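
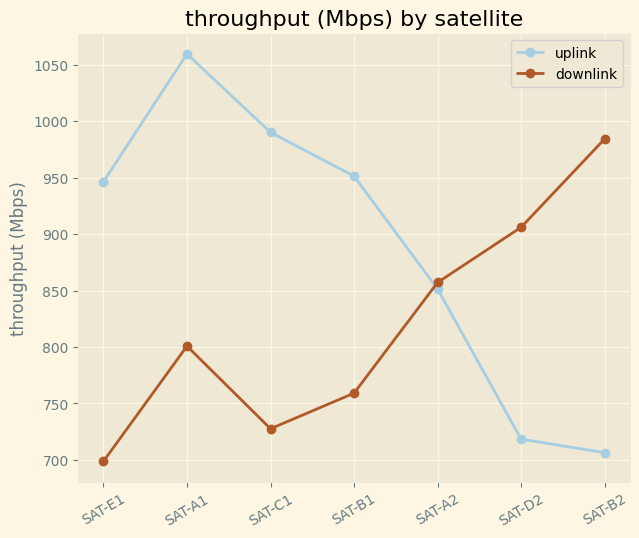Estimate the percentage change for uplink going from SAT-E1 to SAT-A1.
SAT-E1 ≈ 950, SAT-A1 ≈ 1050; (1050 − 950) / 950 ≈ +10.5%.

≈ +10.5%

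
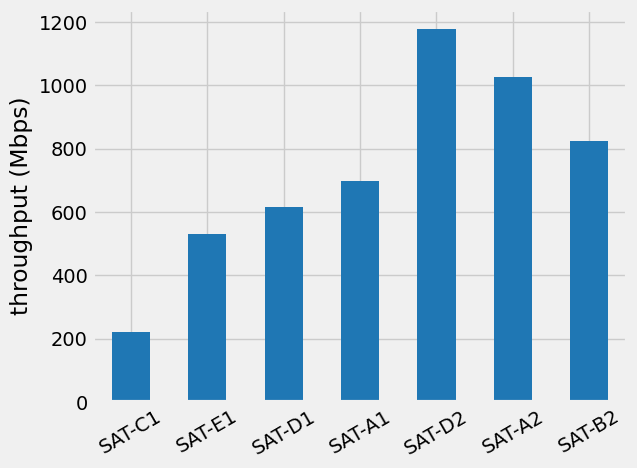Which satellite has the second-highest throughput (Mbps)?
SAT-A2

Top 3: SAT-D2 ≈ 1200, SAT-A2 ≈ 1000, SAT-B2 ≈ 800.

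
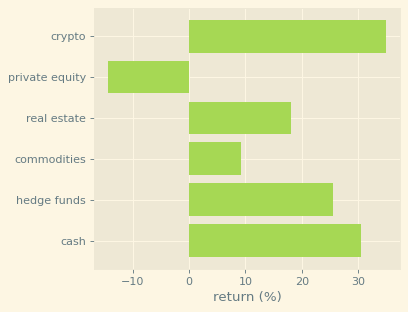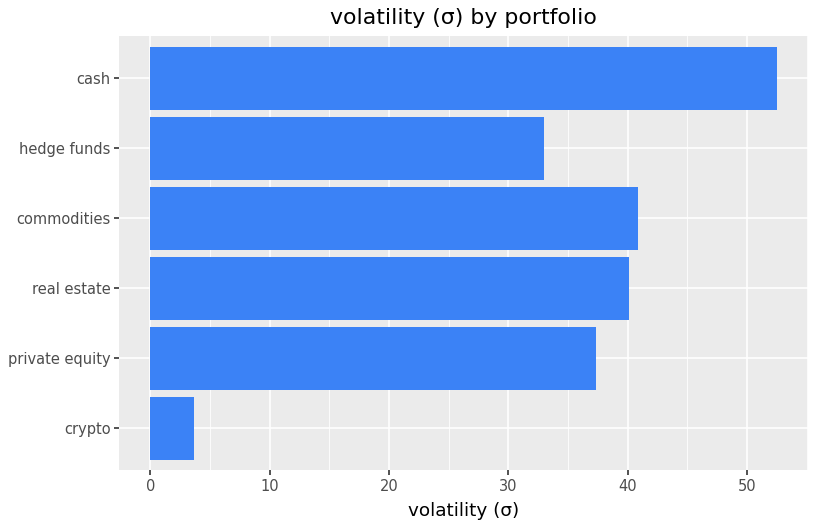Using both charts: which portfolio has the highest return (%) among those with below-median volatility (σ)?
Chart 2 median volatility (σ) ≈ 40; below-median portfolios: crypto, private equity, hedge funds. Among those, crypto has the highest return (%) (≈ 35).

crypto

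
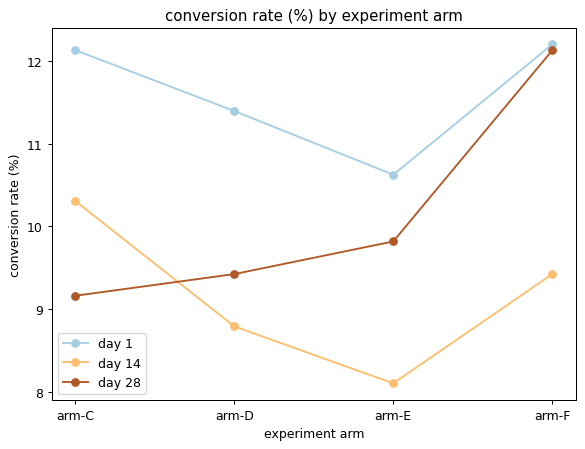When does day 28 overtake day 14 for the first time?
arm-C: day 28 ≈ 9.0 vs day 14 ≈ 10.5 (not yet); arm-D: day 28 ≈ 9.5 vs day 14 ≈ 9.0 (first crossover).

arm-D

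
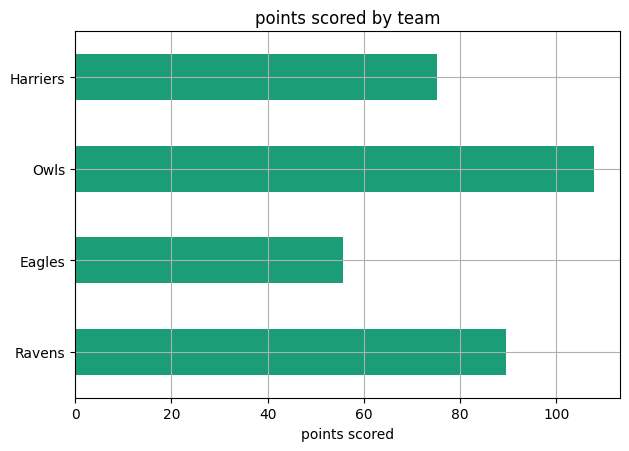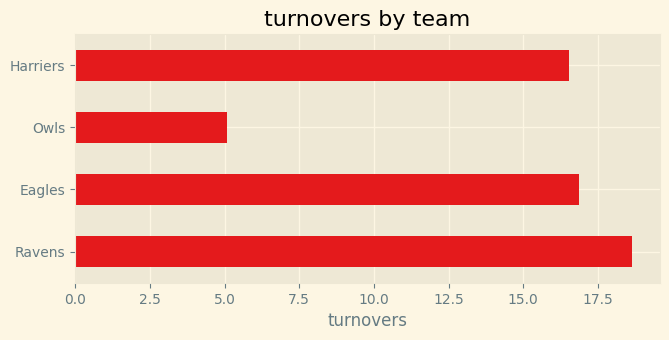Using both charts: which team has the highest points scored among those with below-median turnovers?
Chart 2 median turnovers ≈ 16; below-median teams: Owls, Harriers. Among those, Owls has the highest points scored (≈ 110).

Owls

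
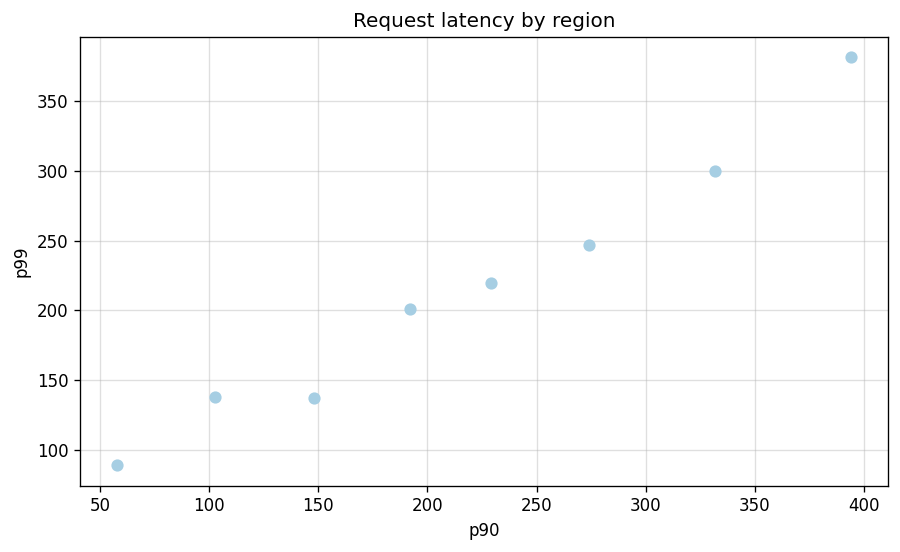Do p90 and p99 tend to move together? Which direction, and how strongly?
Points are positively correlated; strong (|r| ≈ 1.0).

positive, strong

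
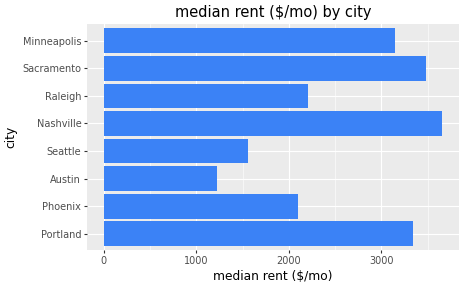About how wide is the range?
≈ 2500

Max Nashville ≈ 3500, min Austin ≈ 1000; range ≈ 2500.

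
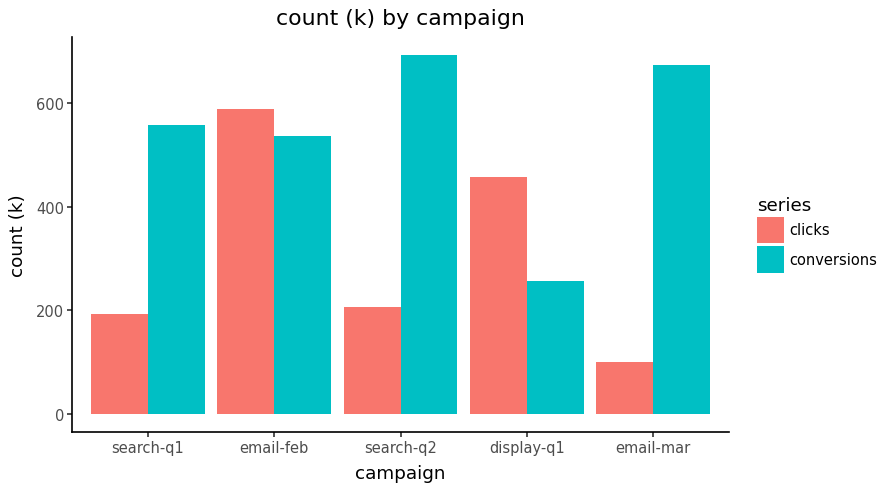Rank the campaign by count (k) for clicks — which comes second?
Top 3 for clicks: email-feb ≈ 600, display-q1 ≈ 500, search-q2 ≈ 200.

display-q1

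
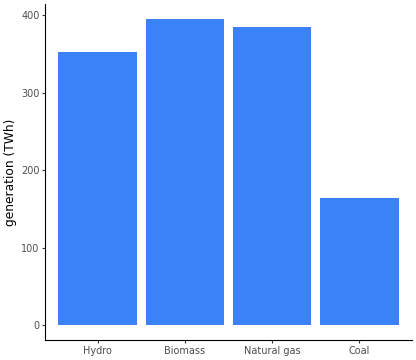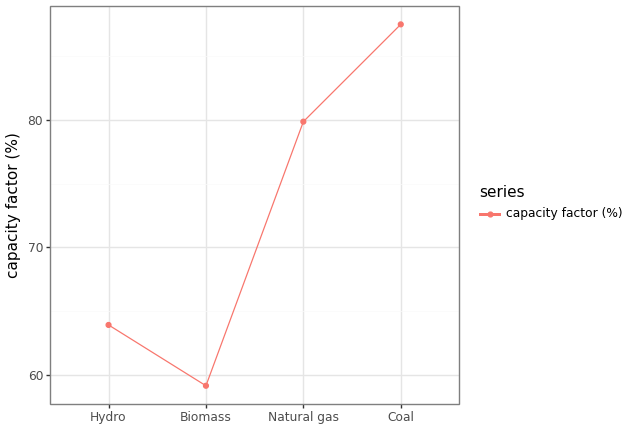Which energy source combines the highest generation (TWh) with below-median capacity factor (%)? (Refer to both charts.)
Chart 2 median capacity factor (%) ≈ 70; below-median energy sources: Hydro, Biomass. Among those, Biomass has the highest generation (TWh) (≈ 400).

Biomass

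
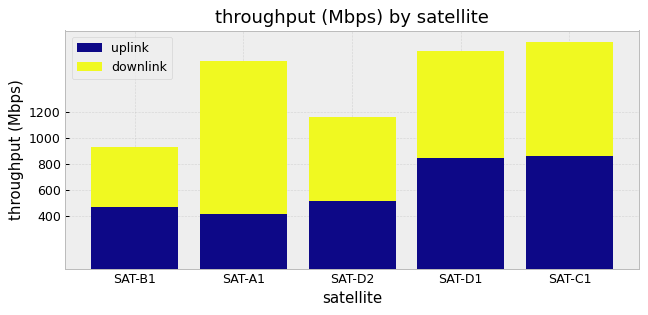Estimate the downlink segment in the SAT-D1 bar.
downlink top ≈ 1600, bottom ≈ 800; segment ≈ 800.

≈ 800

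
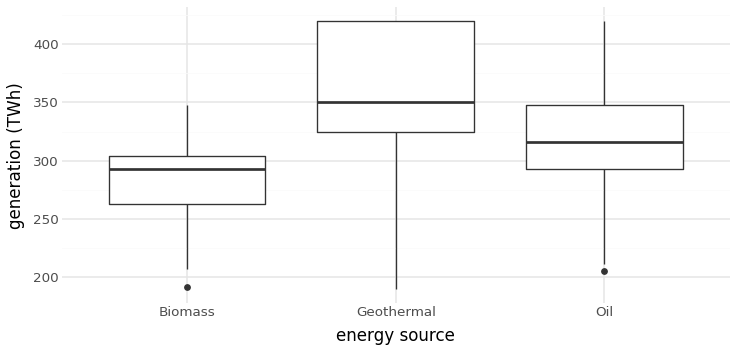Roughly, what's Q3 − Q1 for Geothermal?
≈ 100

Q3 ≈ 420, Q1 ≈ 320; IQR ≈ 100.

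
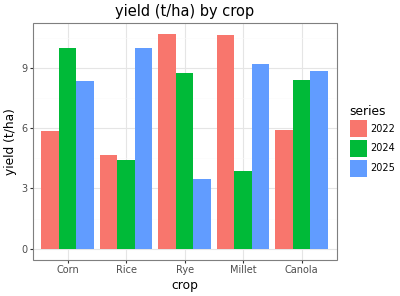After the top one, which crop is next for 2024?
Rye

Top 3 for 2024: Corn ≈ 10, Rye ≈ 9, Canola ≈ 8.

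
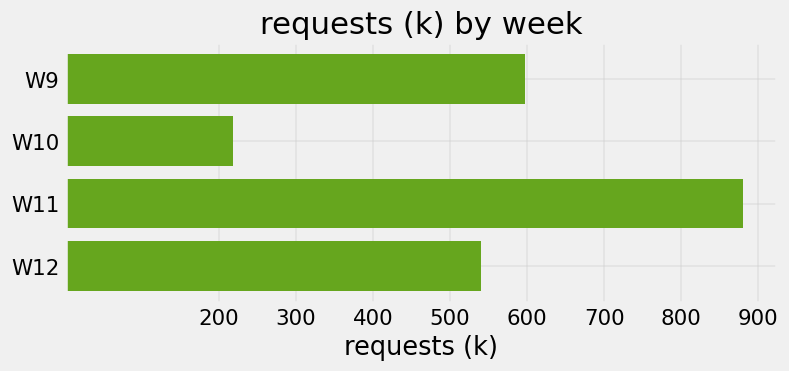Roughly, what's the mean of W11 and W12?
(900 + 500) / 2 ≈ 700.

≈ 700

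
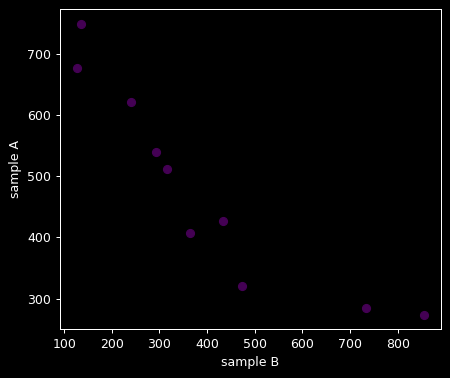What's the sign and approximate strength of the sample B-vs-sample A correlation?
negative, strong

Points are negatively correlated; strong (|r| ≈ 0.9).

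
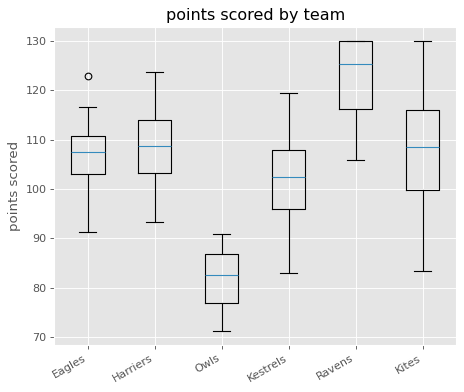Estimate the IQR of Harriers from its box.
Q3 ≈ 115, Q1 ≈ 105; IQR ≈ 10.

≈ 10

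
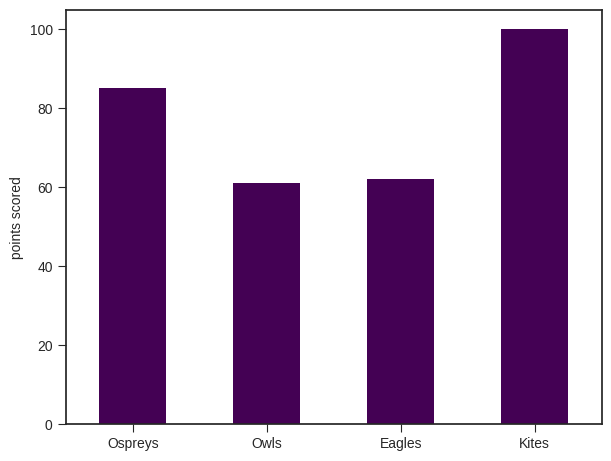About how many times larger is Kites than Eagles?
Kites ≈ 100, Eagles ≈ 60; 100/60 ≈ 1.67.

≈ 1.67×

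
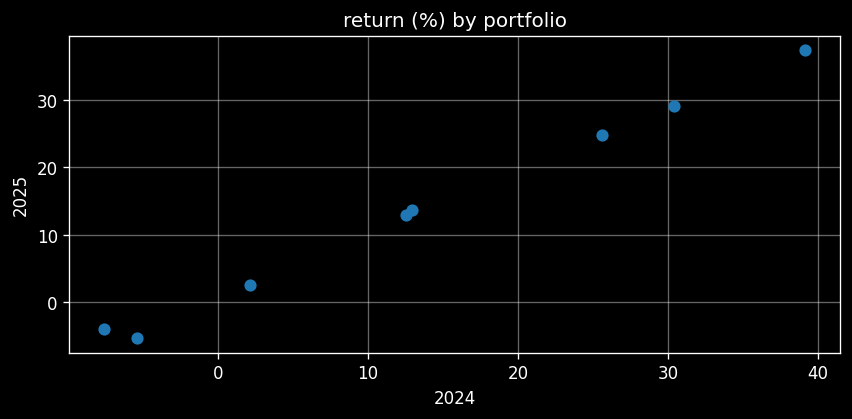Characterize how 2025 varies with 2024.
positive, strong

Points are positively correlated; strong (|r| ≈ 1.0).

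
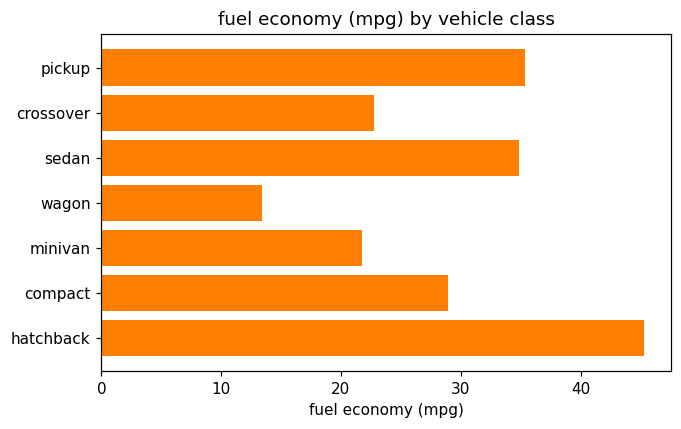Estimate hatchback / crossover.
≈ 1.8×

hatchback ≈ 45, crossover ≈ 25; 45/25 ≈ 1.8.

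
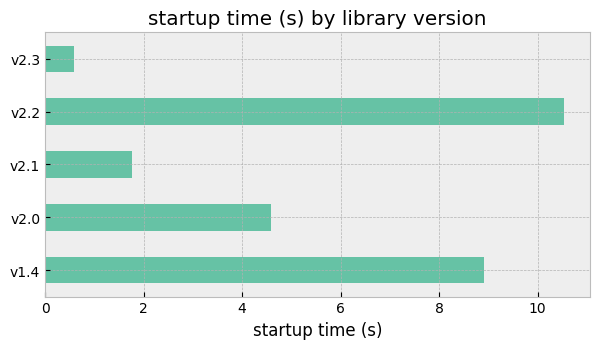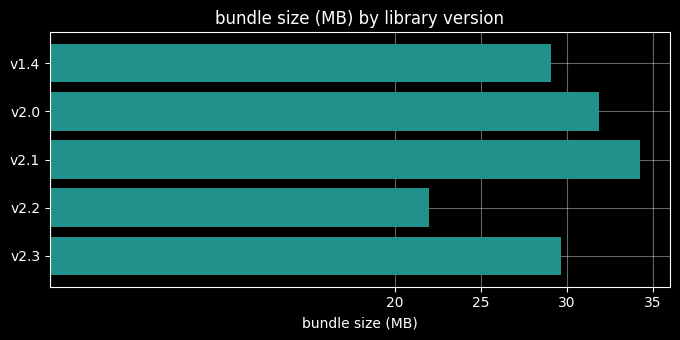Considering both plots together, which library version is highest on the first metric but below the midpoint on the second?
Chart 2 median bundle size (MB) ≈ 30; below-median library versions: v1.4, v2.2. Among those, v2.2 has the highest startup time (s) (≈ 11).

v2.2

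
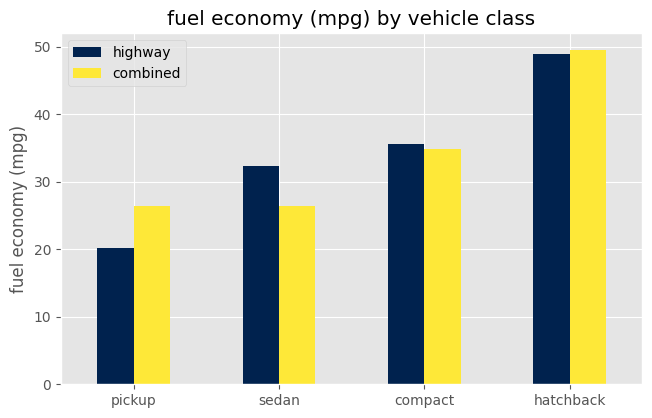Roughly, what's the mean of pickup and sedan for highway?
≈ 25

(20 + 30) / 2 ≈ 25.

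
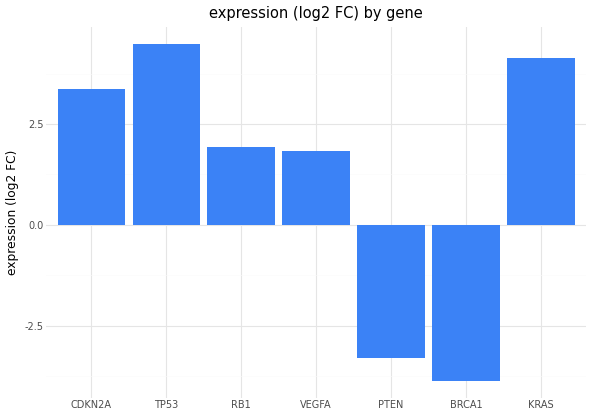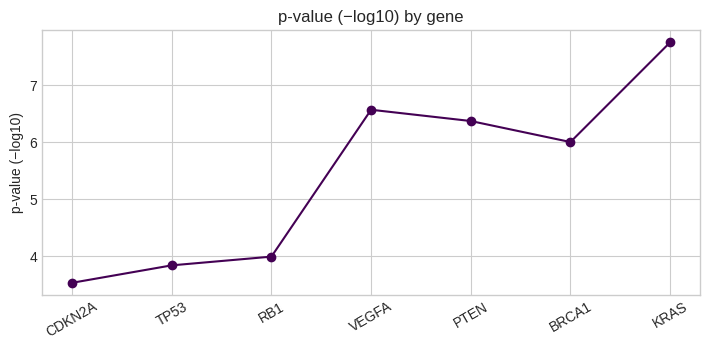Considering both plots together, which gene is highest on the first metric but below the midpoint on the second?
Chart 2 median p-value (−log10) ≈ 6; below-median genes: CDKN2A, TP53, RB1. Among those, TP53 has the highest expression (log2 FC) (≈ 4.5).

TP53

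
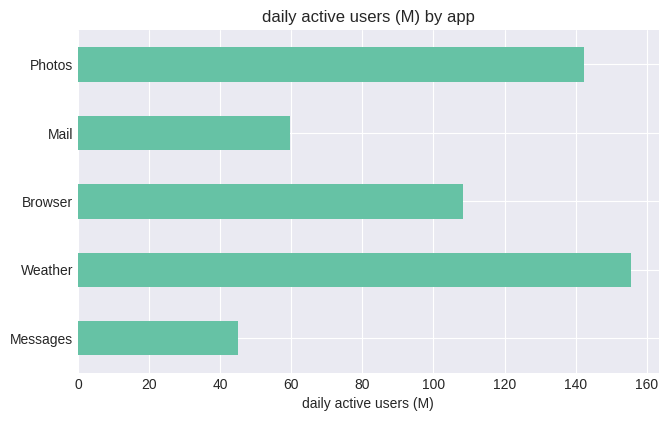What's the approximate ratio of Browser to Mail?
Browser ≈ 100, Mail ≈ 60; 100/60 ≈ 1.67.

≈ 1.67×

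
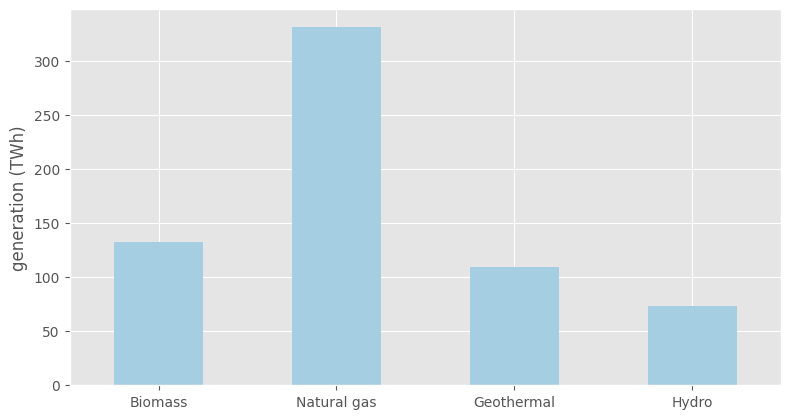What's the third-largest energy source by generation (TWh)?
Geothermal

Top 4: Natural gas ≈ 350, Biomass ≈ 150, Geothermal ≈ 100, Hydro ≈ 50.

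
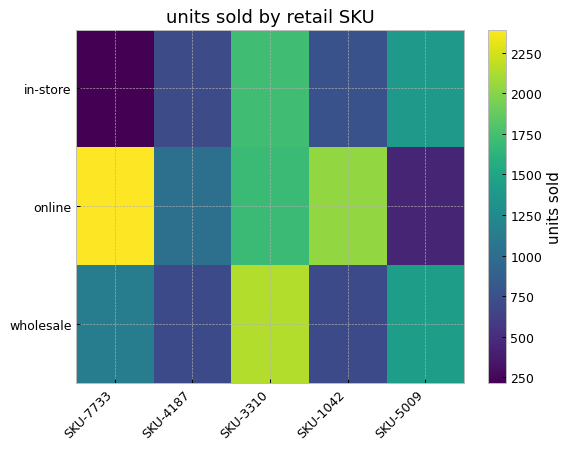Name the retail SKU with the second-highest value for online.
Top 3 for online: SKU-7733 ≈ 2400, SKU-1042 ≈ 2000, SKU-3310 ≈ 1800.

SKU-1042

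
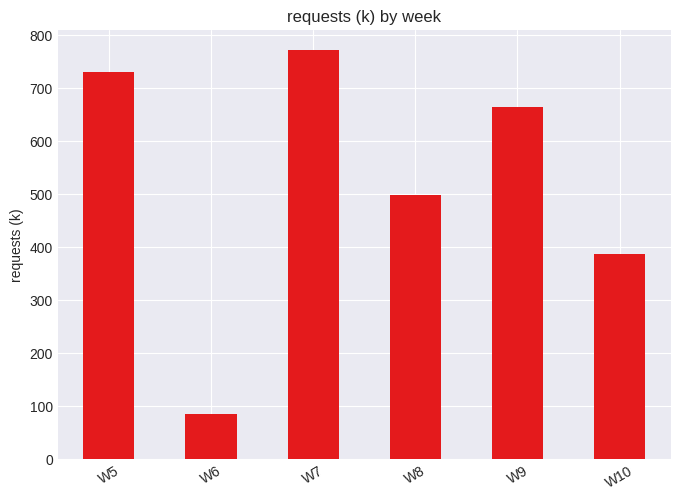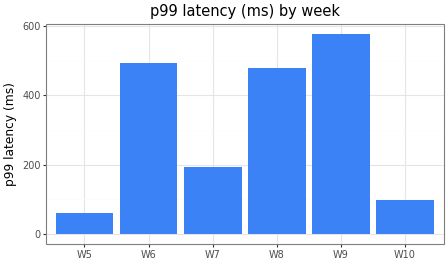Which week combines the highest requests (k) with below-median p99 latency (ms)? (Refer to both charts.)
Chart 2 median p99 latency (ms) ≈ 300; below-median weeks: W5, W7, W10. Among those, W7 has the highest requests (k) (≈ 800).

W7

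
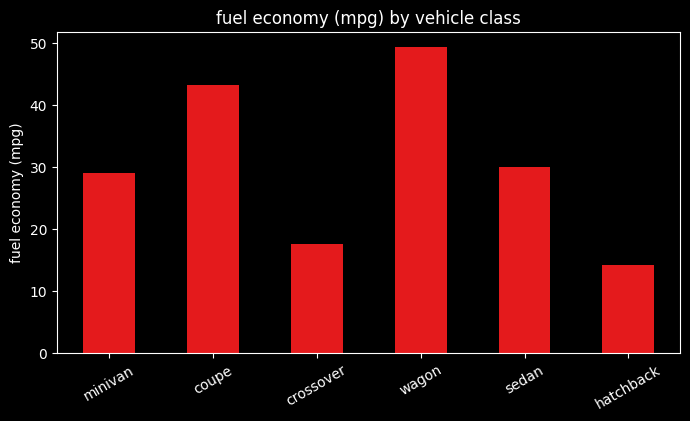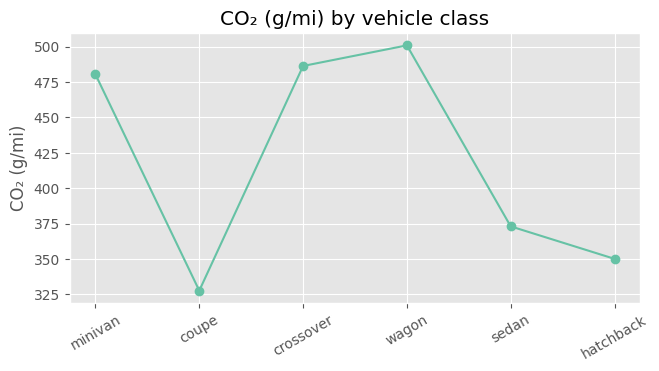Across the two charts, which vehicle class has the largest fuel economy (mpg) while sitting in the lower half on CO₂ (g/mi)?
coupe

Chart 2 median CO₂ (g/mi) ≈ 450; below-median vehicle classes: coupe, sedan, hatchback. Among those, coupe has the highest fuel economy (mpg) (≈ 45).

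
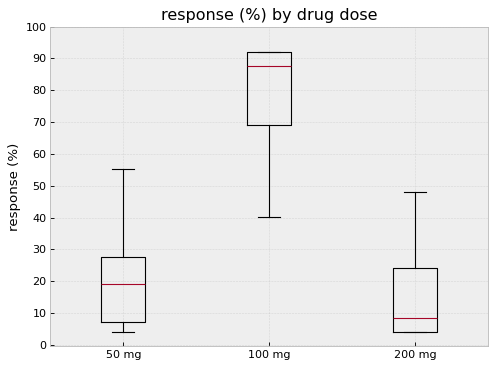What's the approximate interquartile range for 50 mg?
Q3 ≈ 30, Q1 ≈ 10; IQR ≈ 20.

≈ 20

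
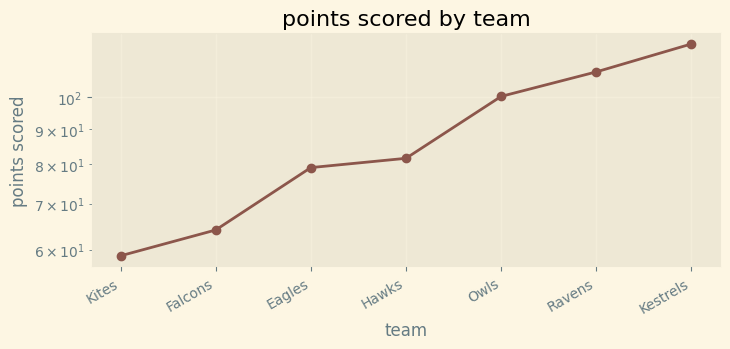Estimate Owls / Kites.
≈ 1.67×

Owls ≈ 100, Kites ≈ 60; 100/60 ≈ 1.67.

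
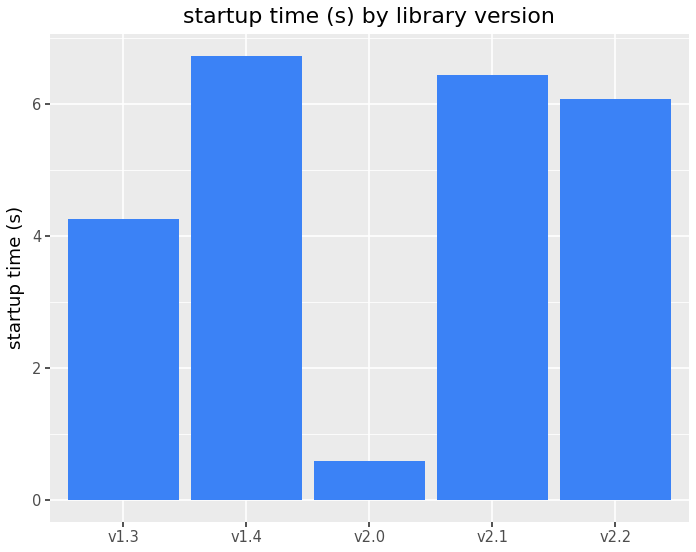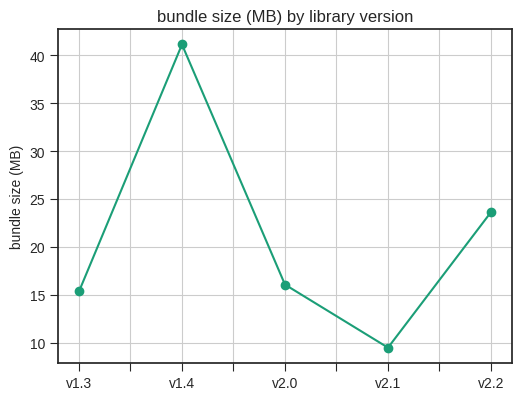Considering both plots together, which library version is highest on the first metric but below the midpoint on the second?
Chart 2 median bundle size (MB) ≈ 15; below-median library versions: v1.3, v2.1. Among those, v2.1 has the highest startup time (s) (≈ 6).

v2.1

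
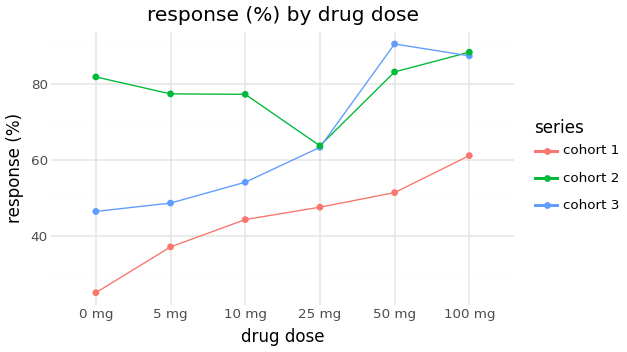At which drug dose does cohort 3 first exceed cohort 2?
25 mg: cohort 3 ≈ 60 vs cohort 2 ≈ 60 (not yet); 50 mg: cohort 3 ≈ 90 vs cohort 2 ≈ 80 (first crossover).

50 mg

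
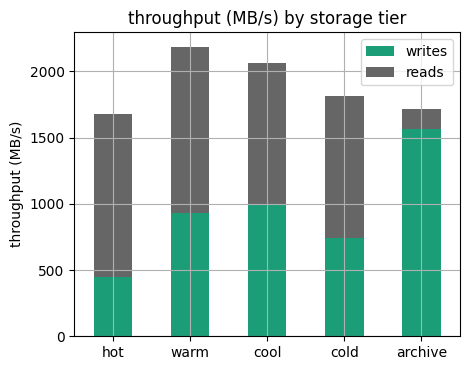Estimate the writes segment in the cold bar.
writes top ≈ 800, bottom ≈ 0; segment ≈ 800.

≈ 800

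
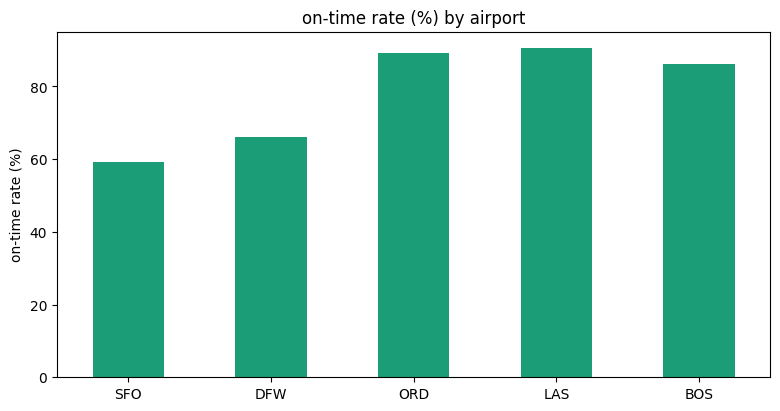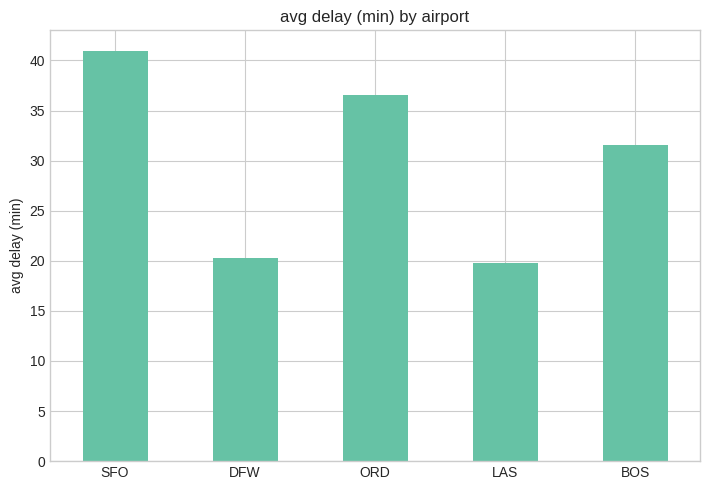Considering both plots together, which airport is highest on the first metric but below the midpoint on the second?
LAS

Chart 2 median avg delay (min) ≈ 30; below-median airports: DFW, LAS. Among those, LAS has the highest on-time rate (%) (≈ 90).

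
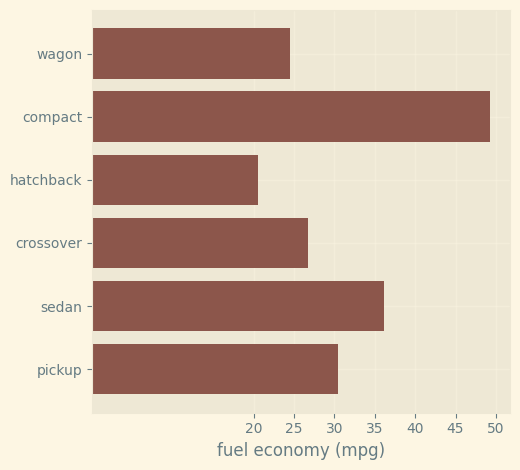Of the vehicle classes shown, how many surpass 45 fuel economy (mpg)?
1

Above 45: compact.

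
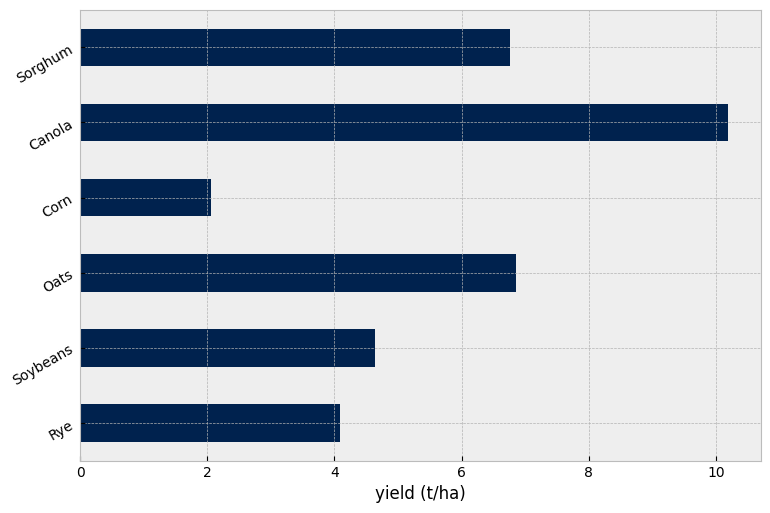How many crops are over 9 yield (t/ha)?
Above 9: Canola.

1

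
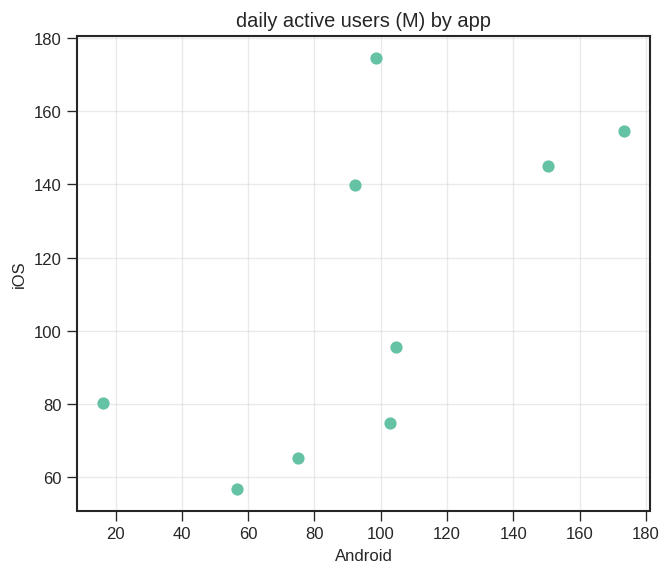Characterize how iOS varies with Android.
Points are positively correlated; moderate (|r| ≈ 0.6).

positive, moderate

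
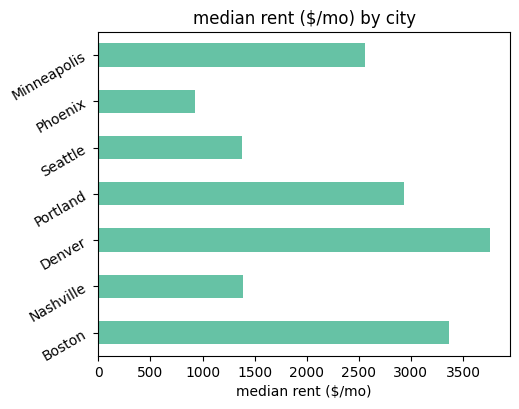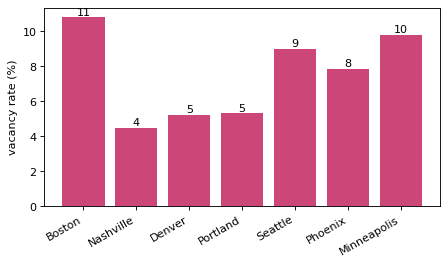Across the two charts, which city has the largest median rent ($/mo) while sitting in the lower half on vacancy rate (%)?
Denver

Chart 2 median vacancy rate (%) ≈ 8; below-median cities: Nashville, Denver, Portland. Among those, Denver has the highest median rent ($/mo) (≈ 4000).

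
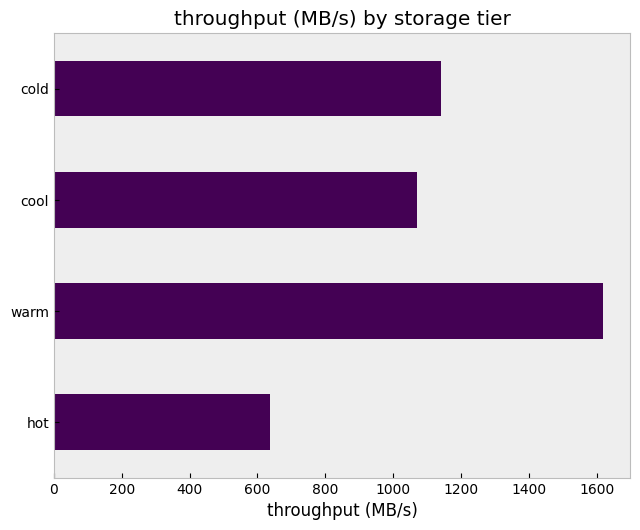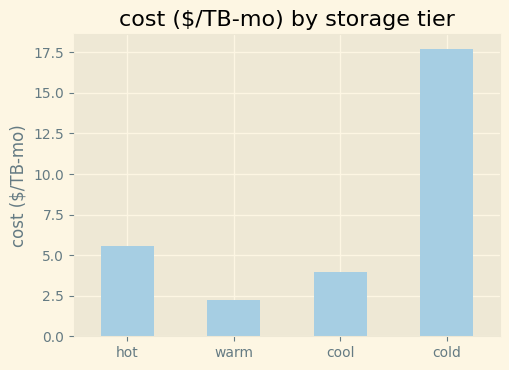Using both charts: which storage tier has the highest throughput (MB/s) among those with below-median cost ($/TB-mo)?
warm

Chart 2 median cost ($/TB-mo) ≈ 4; below-median storage tiers: warm, cool. Among those, warm has the highest throughput (MB/s) (≈ 1600).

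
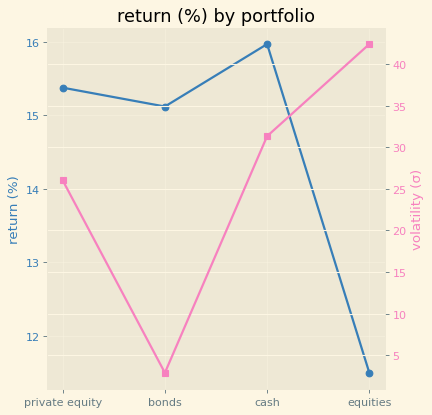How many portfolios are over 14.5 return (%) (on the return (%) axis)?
Above 14.5: private equity, bonds, cash.

3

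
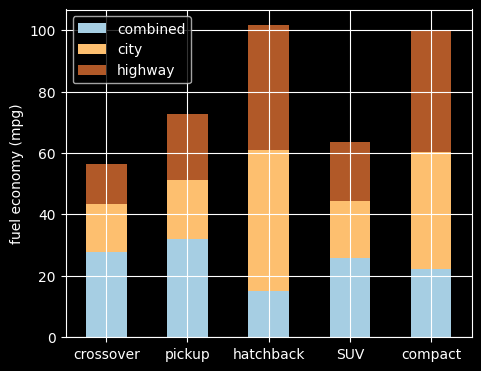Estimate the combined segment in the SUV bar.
≈ 30

combined top ≈ 30, bottom ≈ 0; segment ≈ 30.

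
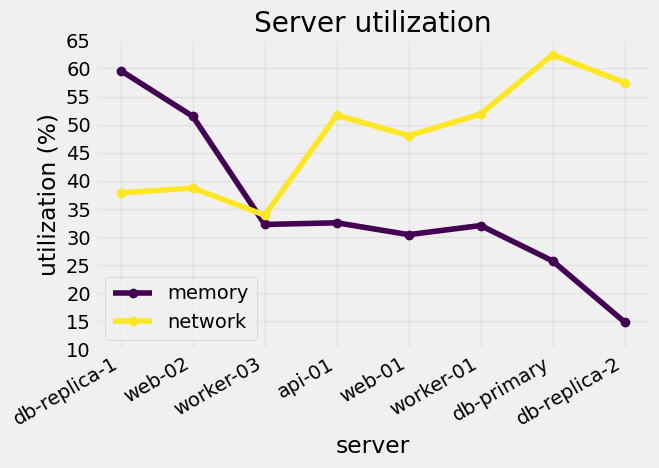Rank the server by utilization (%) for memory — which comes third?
Top 4 for memory: db-replica-1 ≈ 60, web-02 ≈ 50, api-01 ≈ 35, worker-03 ≈ 30.

api-01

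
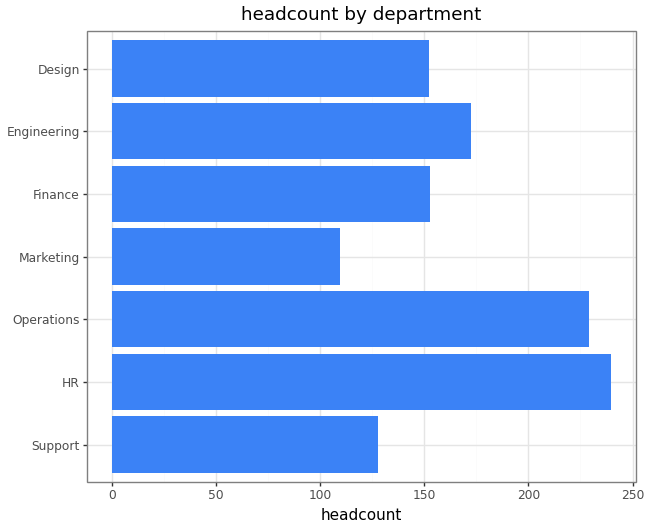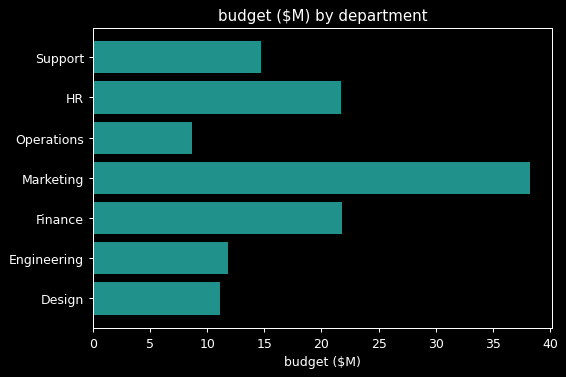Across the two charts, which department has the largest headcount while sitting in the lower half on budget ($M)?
Operations

Chart 2 median budget ($M) ≈ 15; below-median departments: Operations, Engineering, Design. Among those, Operations has the highest headcount (≈ 225).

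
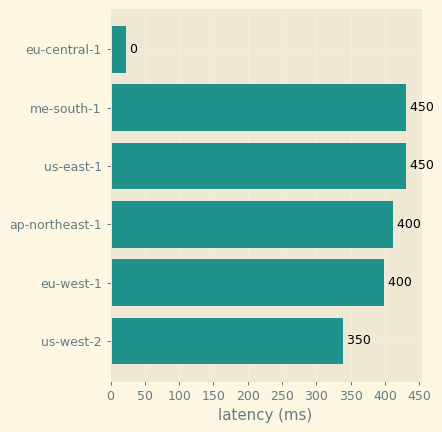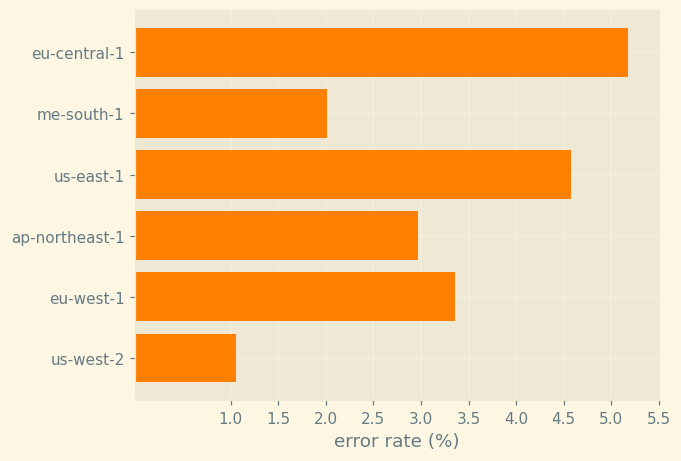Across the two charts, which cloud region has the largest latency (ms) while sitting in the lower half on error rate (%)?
Chart 2 median error rate (%) ≈ 3; below-median cloud regions: me-south-1, ap-northeast-1, us-west-2. Among those, me-south-1 has the highest latency (ms) (≈ 450).

me-south-1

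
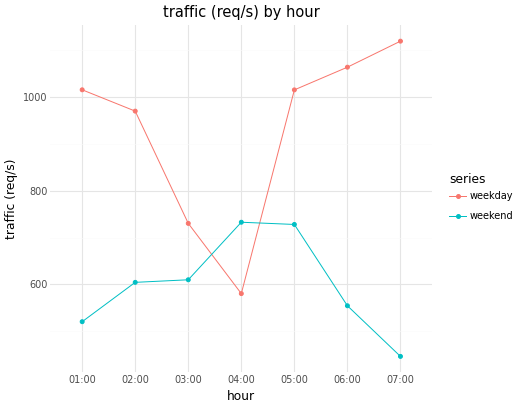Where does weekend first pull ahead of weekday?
03:00: weekend ≈ 600 vs weekday ≈ 700 (not yet); 04:00: weekend ≈ 700 vs weekday ≈ 600 (first crossover).

04:00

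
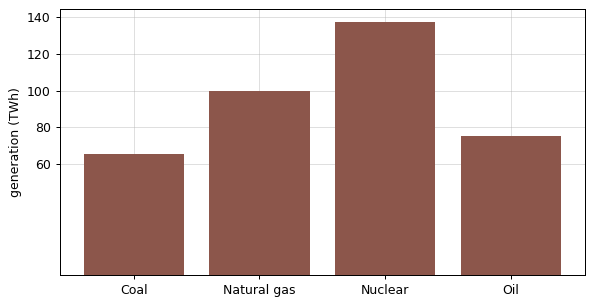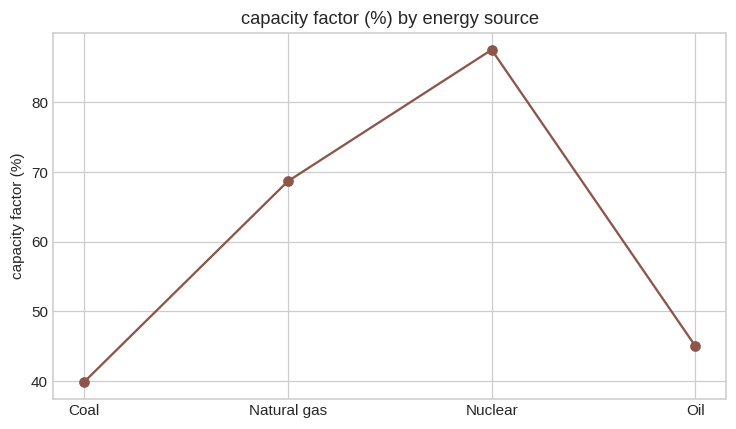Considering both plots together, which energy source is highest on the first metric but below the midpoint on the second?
Chart 2 median capacity factor (%) ≈ 60; below-median energy sources: Coal, Oil. Among those, Oil has the highest generation (TWh) (≈ 80).

Oil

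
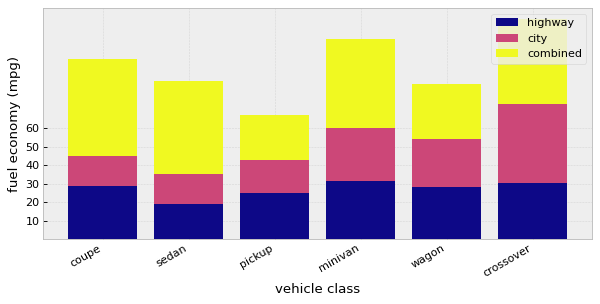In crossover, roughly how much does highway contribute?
highway top ≈ 30, bottom ≈ 0; segment ≈ 30.

≈ 30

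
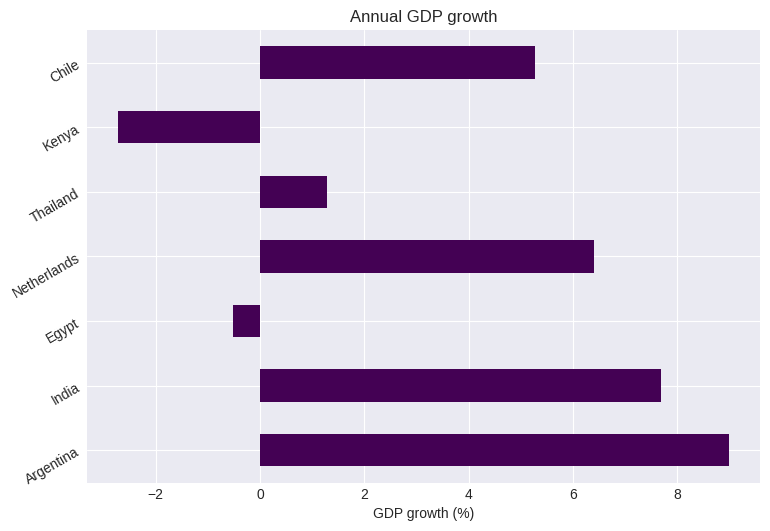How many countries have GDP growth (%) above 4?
4

Above 4: Argentina, India, Netherlands, Chile.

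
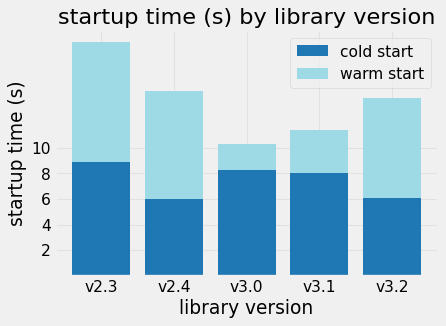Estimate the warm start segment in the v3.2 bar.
warm start top ≈ 14, bottom ≈ 6; segment ≈ 8.

≈ 8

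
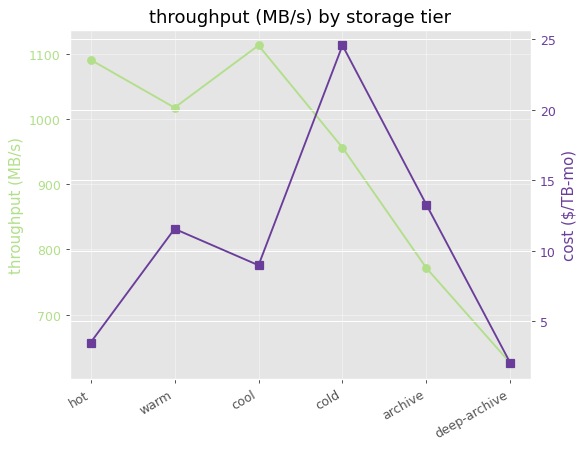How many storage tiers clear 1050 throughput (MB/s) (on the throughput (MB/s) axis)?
2

Above 1050: hot, cool.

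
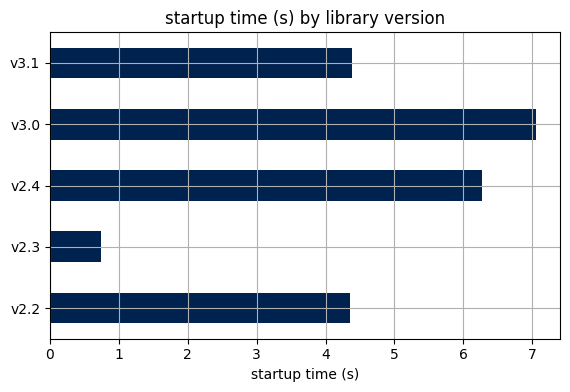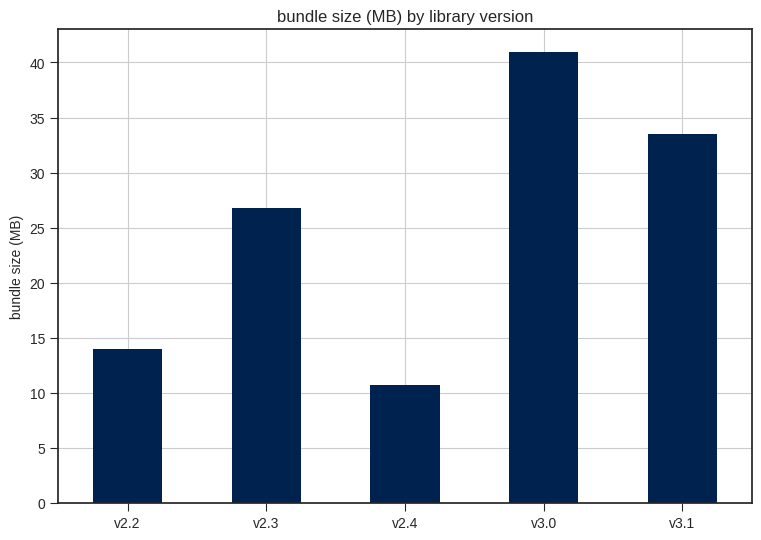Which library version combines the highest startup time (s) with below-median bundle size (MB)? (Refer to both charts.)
v2.4

Chart 2 median bundle size (MB) ≈ 25; below-median library versions: v2.2, v2.4. Among those, v2.4 has the highest startup time (s) (≈ 6).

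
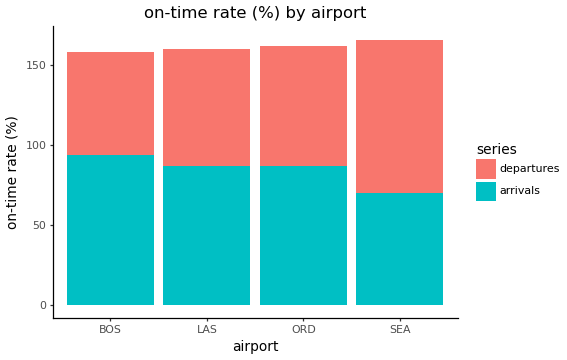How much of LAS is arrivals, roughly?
≈ 80

arrivals top ≈ 80, bottom ≈ 0; segment ≈ 80.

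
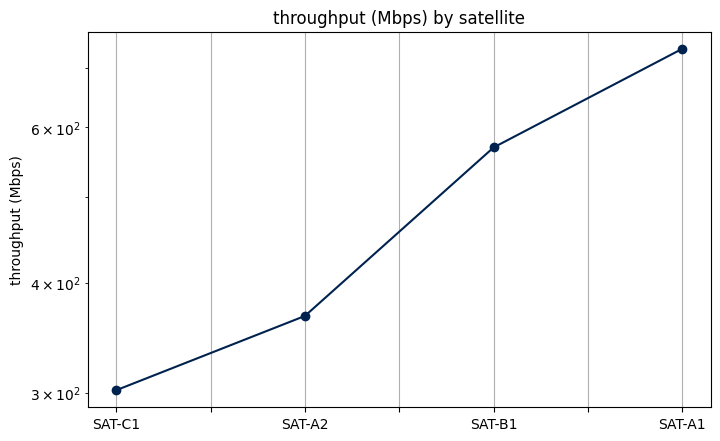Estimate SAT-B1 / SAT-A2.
≈ 1.57×

SAT-B1 ≈ 550, SAT-A2 ≈ 350; 550/350 ≈ 1.57.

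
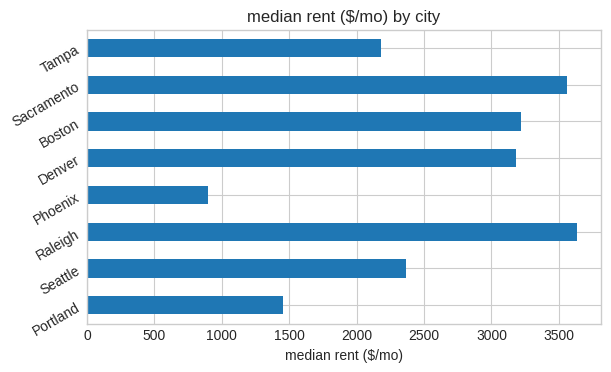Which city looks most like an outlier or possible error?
Phoenix

Phoenix ≈ 1000; the rest sit between ≈ 1500 and ≈ 3500.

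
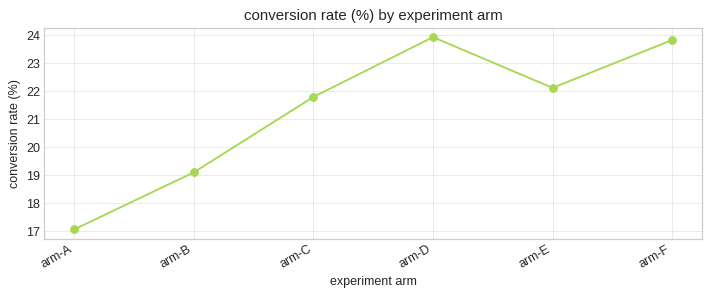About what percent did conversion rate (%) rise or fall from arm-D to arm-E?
arm-D ≈ 24, arm-E ≈ 22; (22 − 24) / 24 ≈ -8.3%.

≈ -8.3%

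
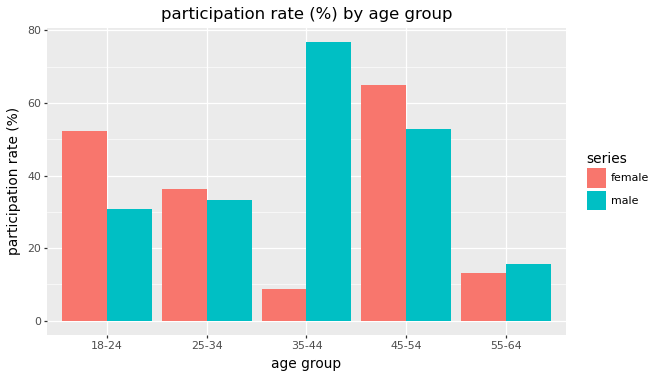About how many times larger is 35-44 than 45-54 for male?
35-44 ≈ 80, 45-54 ≈ 50; 80/50 ≈ 1.6.

≈ 1.6×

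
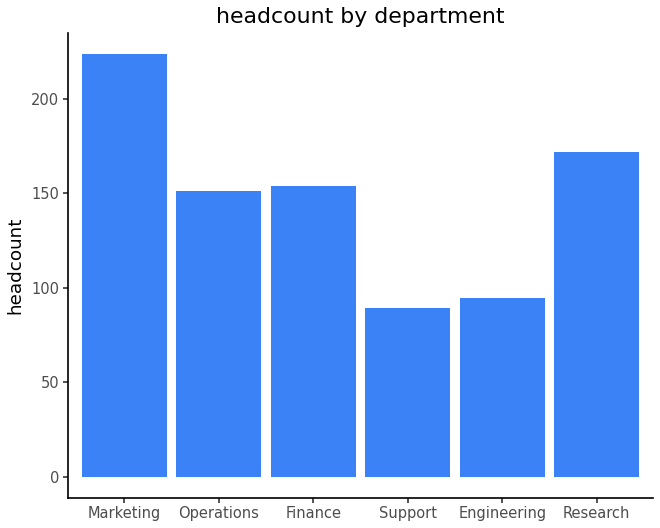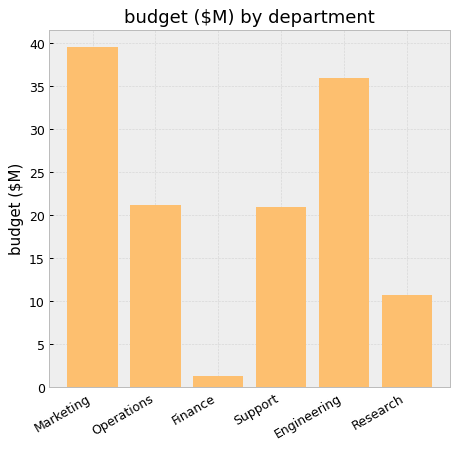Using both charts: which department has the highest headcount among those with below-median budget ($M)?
Chart 2 median budget ($M) ≈ 20; below-median departments: Finance, Support, Research. Among those, Research has the highest headcount (≈ 175).

Research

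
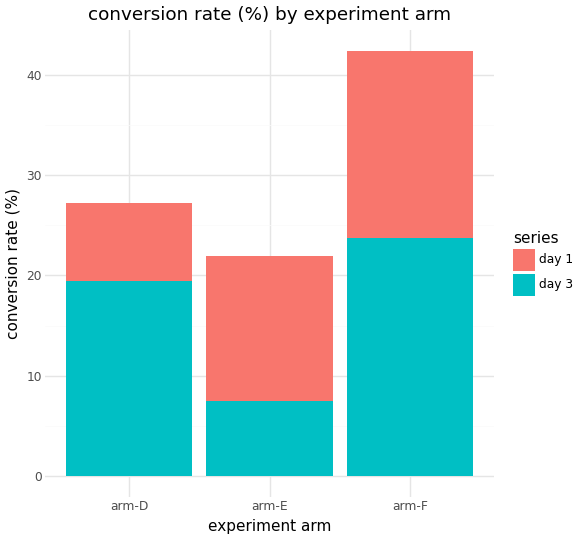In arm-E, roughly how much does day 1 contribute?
day 1 top ≈ 20, bottom ≈ 5; segment ≈ 15.

≈ 15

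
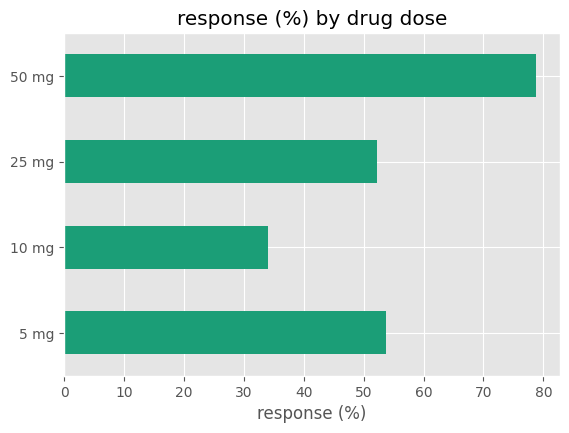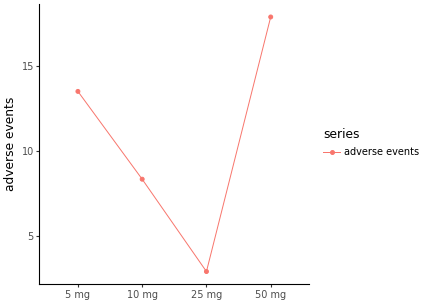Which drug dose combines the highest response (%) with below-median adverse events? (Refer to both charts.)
Chart 2 median adverse events ≈ 10; below-median drug doses: 10 mg, 25 mg. Among those, 25 mg has the highest response (%) (≈ 50).

25 mg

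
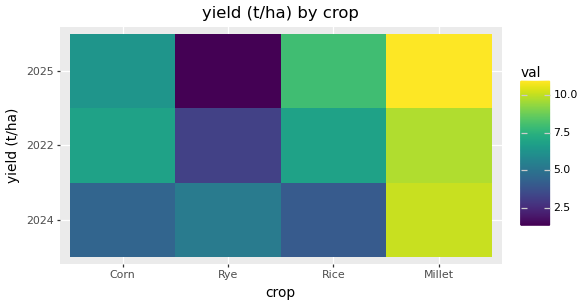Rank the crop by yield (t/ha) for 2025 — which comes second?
Top 3 for 2025: Millet ≈ 11, Rice ≈ 8, Corn ≈ 6.

Rice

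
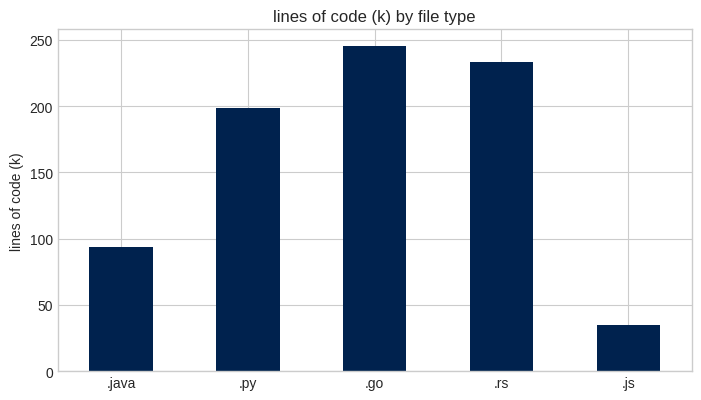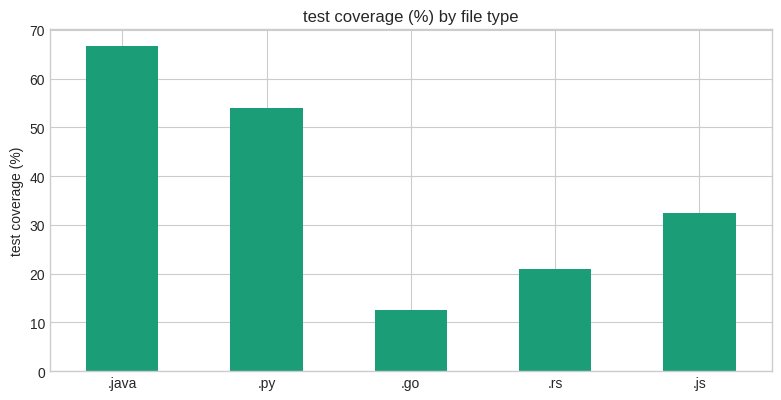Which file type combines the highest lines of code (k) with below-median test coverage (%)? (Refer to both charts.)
.go

Chart 2 median test coverage (%) ≈ 30; below-median file types: .go, .rs. Among those, .go has the highest lines of code (k) (≈ 250).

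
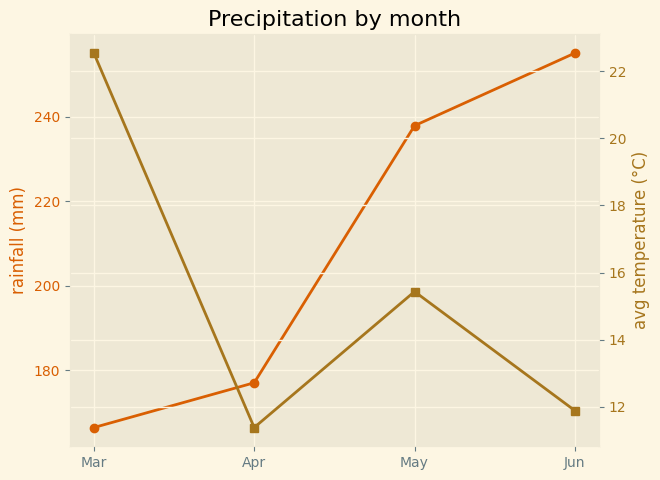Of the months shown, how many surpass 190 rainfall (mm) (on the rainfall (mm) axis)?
Above 190: May, Jun.

2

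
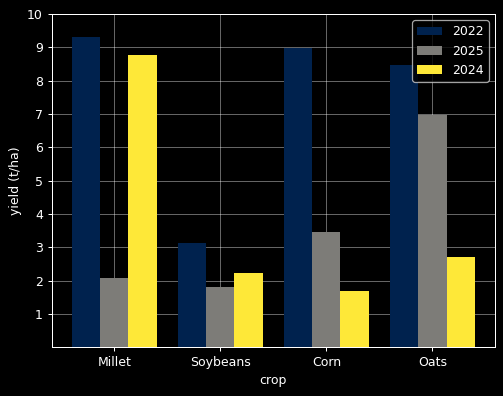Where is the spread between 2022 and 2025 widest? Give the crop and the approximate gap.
Millet: 2022 ≈ 9, 2025 ≈ 2 → gap ≈ 7. Next-largest (Corn) is only ≈ 6.

Millet, ≈ 7 t/ha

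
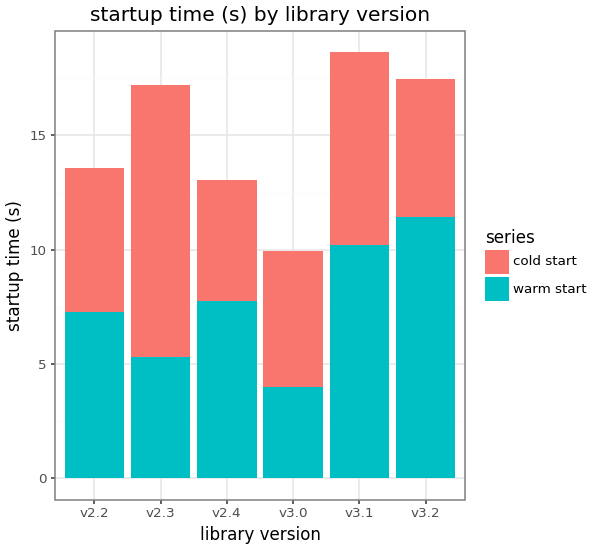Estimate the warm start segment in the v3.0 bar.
≈ 4

warm start top ≈ 4, bottom ≈ 0; segment ≈ 4.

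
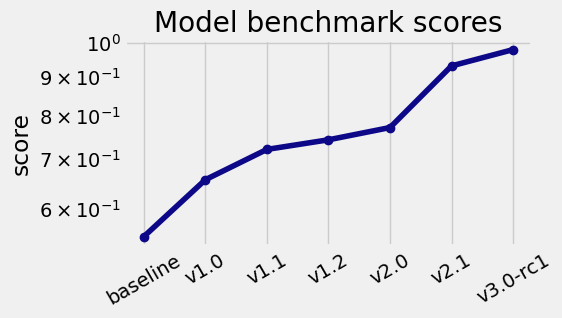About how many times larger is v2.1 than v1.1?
v2.1 ≈ 0.95, v1.1 ≈ 0.70; 0.95/0.70 ≈ 1.36.

≈ 1.36×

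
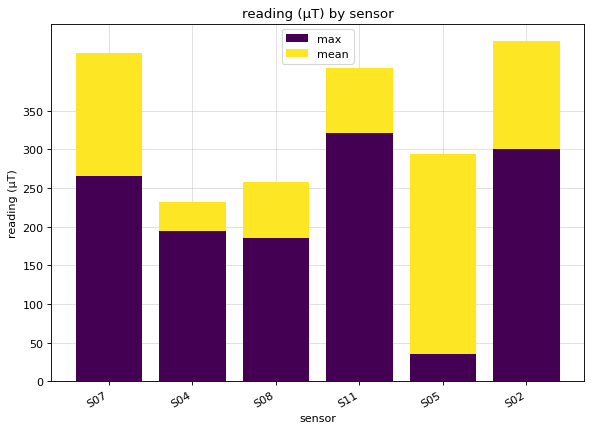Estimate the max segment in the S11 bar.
≈ 300

max top ≈ 300, bottom ≈ 0; segment ≈ 300.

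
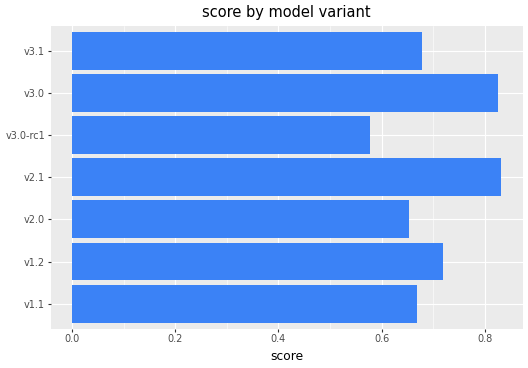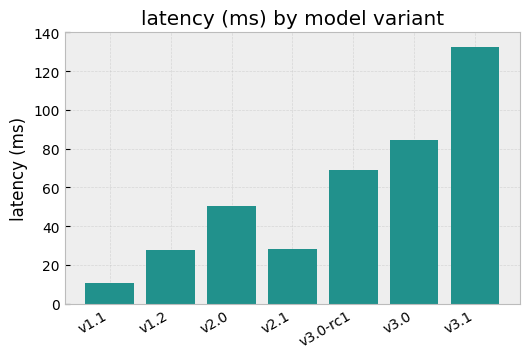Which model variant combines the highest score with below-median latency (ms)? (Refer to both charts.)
Chart 2 median latency (ms) ≈ 60; below-median model variants: v1.1, v1.2, v2.1. Among those, v2.1 has the highest score (≈ 0.8).

v2.1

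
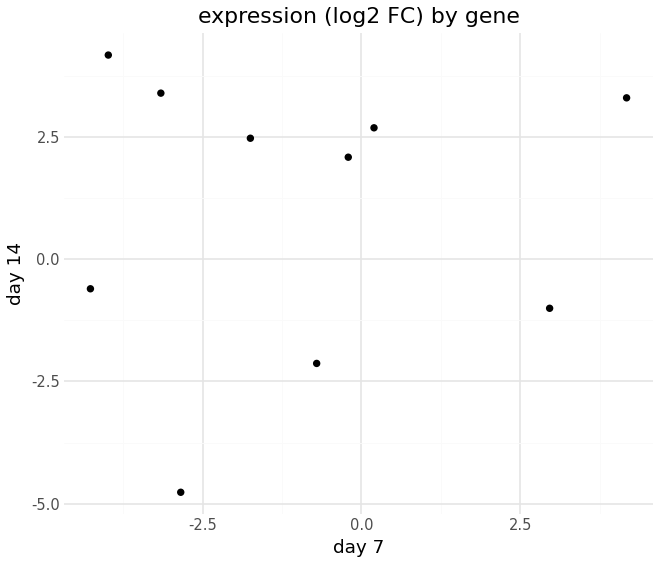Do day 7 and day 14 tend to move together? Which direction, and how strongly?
no clear correlation

Points are roughly uncorrelated; weak (|r| ≈ 0.1).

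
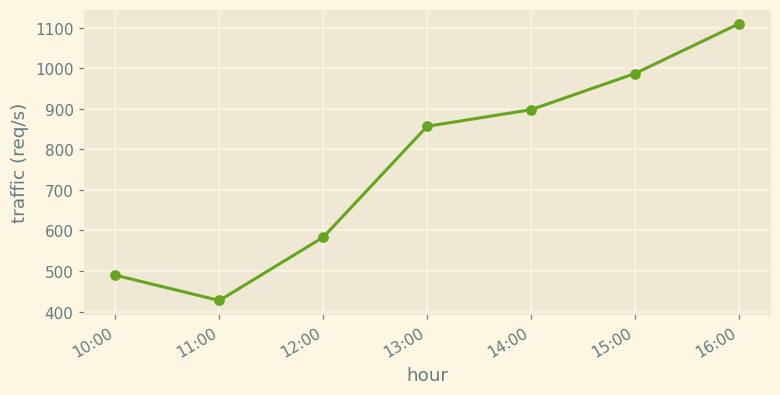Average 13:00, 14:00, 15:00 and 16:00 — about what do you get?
(900 + 900 + 1000 + 1100) / 4 ≈ 975.

≈ 975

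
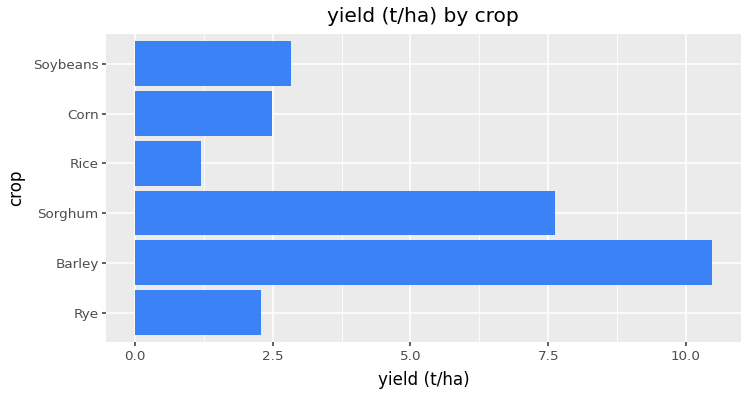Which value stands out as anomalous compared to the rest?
Barley ≈ 10; the rest sit between ≈ 1 and ≈ 8.

Barley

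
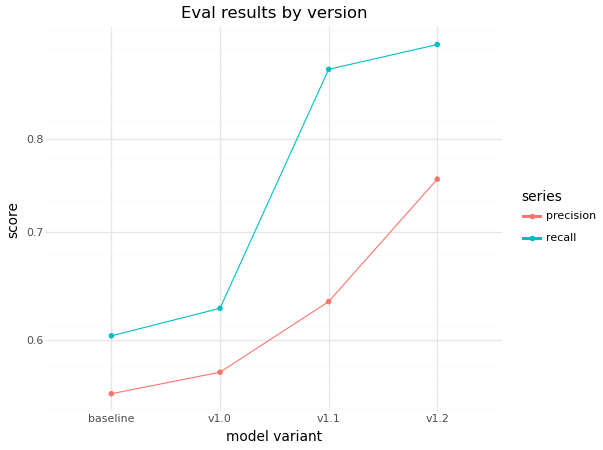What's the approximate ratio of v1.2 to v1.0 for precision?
v1.2 ≈ 0.75, v1.0 ≈ 0.55; 0.75/0.55 ≈ 1.36.

≈ 1.36×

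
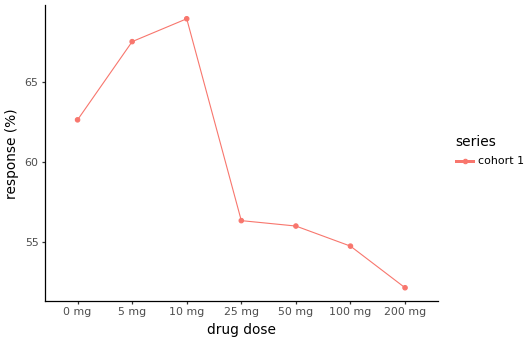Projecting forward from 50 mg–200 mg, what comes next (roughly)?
≈ 50

Last three: 56, 54, 52 → slope ≈ -2/step → next ≈ 50.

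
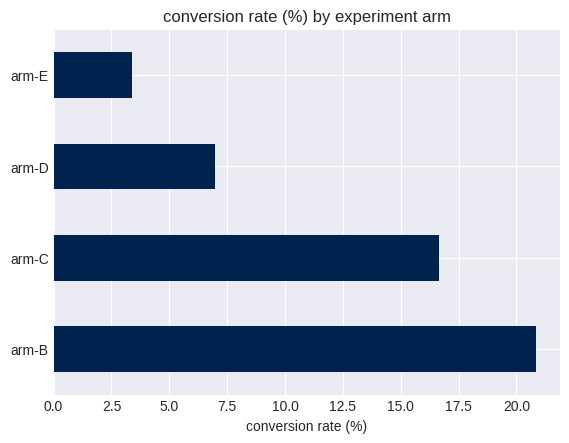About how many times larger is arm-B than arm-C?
≈ 1.25×

arm-B ≈ 20, arm-C ≈ 16; 20/16 ≈ 1.25.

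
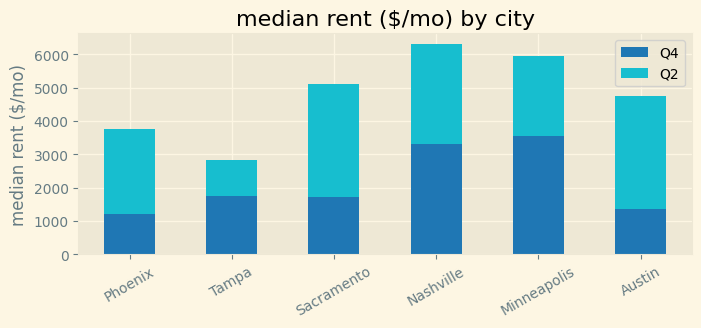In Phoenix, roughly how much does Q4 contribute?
≈ 1000

Q4 top ≈ 1000, bottom ≈ 0; segment ≈ 1000.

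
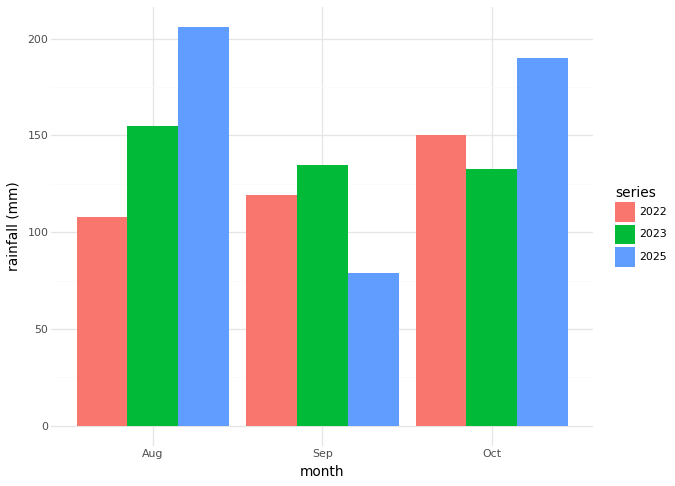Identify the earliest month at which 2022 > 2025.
Aug: 2022 ≈ 100 vs 2025 ≈ 200 (not yet); Sep: 2022 ≈ 120 vs 2025 ≈ 80 (first crossover).

Sep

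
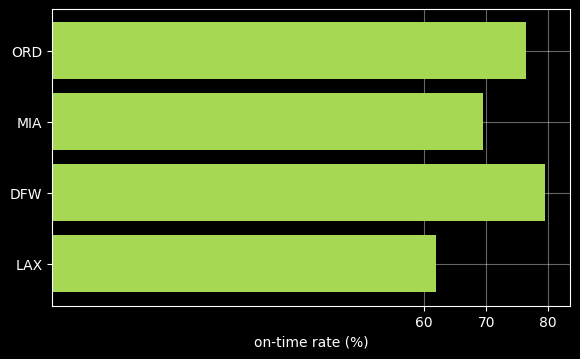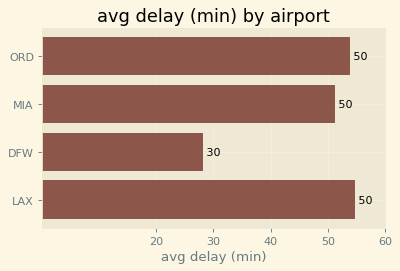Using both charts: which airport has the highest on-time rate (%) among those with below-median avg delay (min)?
DFW

Chart 2 median avg delay (min) ≈ 50; below-median airports: MIA, DFW. Among those, DFW has the highest on-time rate (%) (≈ 80).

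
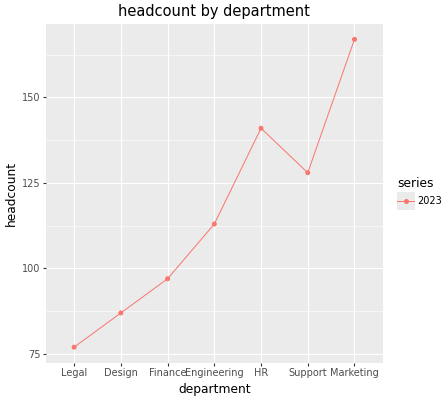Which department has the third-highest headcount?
Support

Top 4: Marketing ≈ 170, HR ≈ 140, Support ≈ 130, Engineering ≈ 110.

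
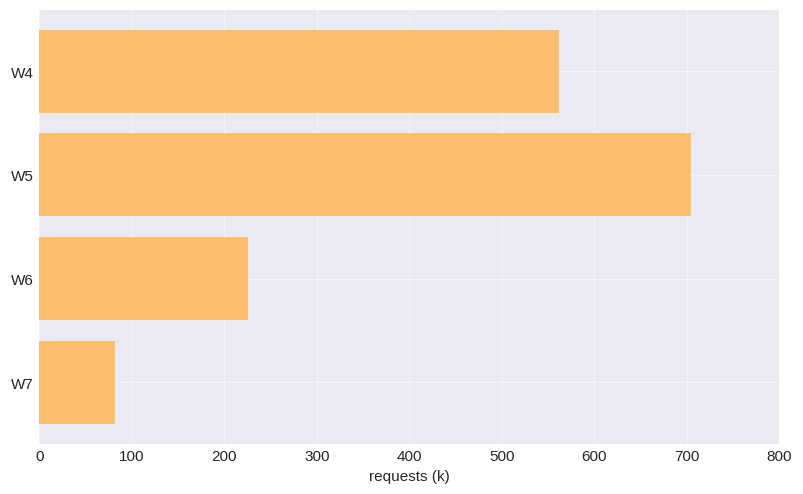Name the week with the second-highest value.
W4

Top 3: W5 ≈ 700, W4 ≈ 600, W6 ≈ 200.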